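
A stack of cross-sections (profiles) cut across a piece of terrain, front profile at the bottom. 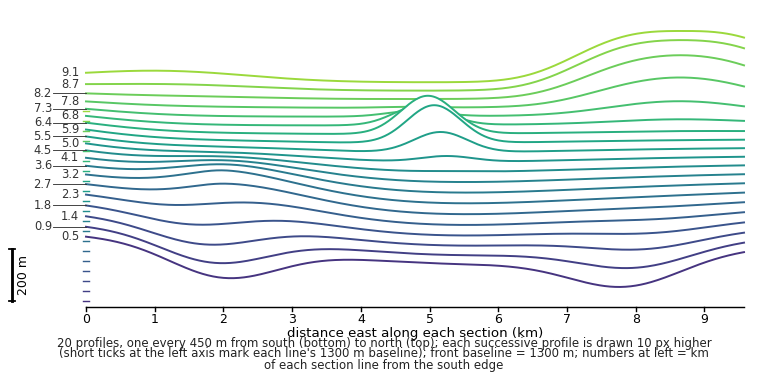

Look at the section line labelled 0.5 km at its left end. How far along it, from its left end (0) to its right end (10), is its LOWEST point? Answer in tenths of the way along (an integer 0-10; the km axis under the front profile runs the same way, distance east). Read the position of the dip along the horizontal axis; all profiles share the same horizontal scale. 8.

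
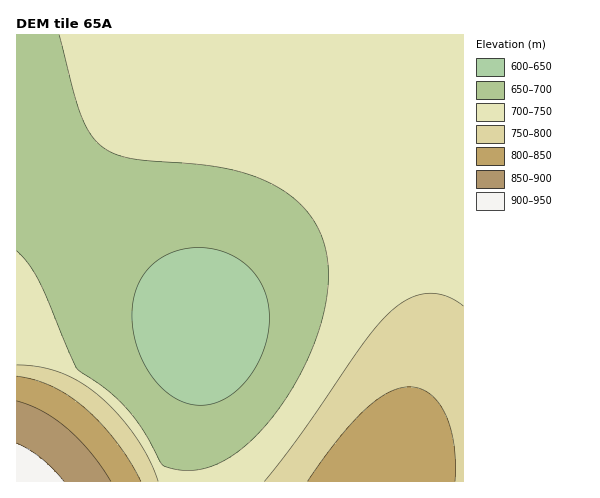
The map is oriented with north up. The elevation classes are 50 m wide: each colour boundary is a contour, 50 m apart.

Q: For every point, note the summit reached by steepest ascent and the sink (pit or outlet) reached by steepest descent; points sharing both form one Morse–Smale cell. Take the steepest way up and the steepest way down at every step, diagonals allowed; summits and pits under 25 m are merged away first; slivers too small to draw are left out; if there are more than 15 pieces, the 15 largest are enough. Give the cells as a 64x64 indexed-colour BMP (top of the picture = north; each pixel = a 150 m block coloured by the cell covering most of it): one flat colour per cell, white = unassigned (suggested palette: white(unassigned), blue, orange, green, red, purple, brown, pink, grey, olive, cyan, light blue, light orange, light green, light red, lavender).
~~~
<image width="64" height="64" href="data:image/bmp;base64,Qk12CAAAAAAAAHYAAAAoAAAAQAAAAEAAAAABAAQAAAAAAAAIAAATCwAAEwsAABAAAAAAAAAA////ALR3HwAOf/8ALKAsACgn1gC9Z5QAS1aMAMJ34wB/f38AIr28AM++FwDox64AeLv/AIrfmACWmP8A1bDFACIiIiIiIiIiIiIiIhERERERERERERERERERERERERERIiIiIiIiIiIiIiIiEREREREREREREREREREREREREREiIiIiIiIiIiIiIiIRERERERERERERERERERERERERESIiIiIiIiIiIiIiIhERERERERERERERERERERERERERIiIiIiIiIiIiIiIiEREREREREREREREREREREREREREiIiIiIiIiIiIiIiIRERERERERERERERERERERERERESIiIiIiIiIiIiIiIiERERERERERERERERERERERERERIiIiIiIiIiIiIiIiIREREREREREREREREREREREREREiIiIiIiIiIiIiIiIhERERERERERERERERERERERERESIiIiIiIiIiIiIiIiERERERERERERERERERERERERERIiIiIiIiIiIiIiIiIREREREREREREREREREREREREREiIiIiIiIiIiIiIiIhERERERERERERERERERERERERESIiIiIiIiIiIiIiIiIRERERERERERERERERERERERERIiIiIiIiIiIiIiIiIhEREREREREREREREREREREREREiIiIiIiIiIiIiIiIiERERERERERERERERERERERERESIiIiIiIiIiIiIiIiIRERERERERERERERERERERERERIiIiIiIiIiIiIiIiIhEREREREREREREREREREREREREiIiIiIiIiIiIiIiIiERERERERERERERERERERERERESIiIiIiIiIiIiIiIiIRERERERERERERERERERERERERIiIiIiIiIiIiIiIiIiEREREREREREREREREREREREREiIiIiIiIiIiIiIiIiIRERERERERERERERERERERERESIiIiIiIiIiIiIiIiIhERERERERERERERERERERERERIiIiIiIiIiIiIiIiIiEREREREREREREREREREREREREiIiIiIiIiIiIiIiIiERERERERERERERERERERERERESIiIiIiIiIiIiIiIiERERERERERERERERERERERERERIiIiIiIiIiIiIiIiEREREREREREREREREREREREREREiIiIiIiIiIiIiIiERERERERERERERERERERERERERESIiIiIiIiIiIiIiERERERERERERERERERERERERERERIiIiIiIiIiIiIiEREREREREREREREREREREREREREREiIiIiIiIiIiIhERERERERERERERERERERERERERERESIiIiIiIiIiIhERERERERERERERERERERERERERERERIiIiIiIiIiIhEREREREREREREREREREREREREREREREiIiIiIiIiIhERERERERERERERERERERERERERERERESIiIiIiIiIRERERERERERERERERERERERERERERERERIiIiIiIiIREREREREREREREREREREREREREREREREREiIiIiIiIRERERERERERERERERERERERERERERERERESIiIiIiIRERERERERERERERERERERERERERERERERERIiIiIiEREREREREREREREREREREREREREREREREREREiIiIiERERERERERERERERERERERERERERERERERERESIiIiERERERERERERERERERERERERERERERERERERERIiIiEREREREREREREREREREREREREREREREREREREREiIhERERERERERERERERERERERERERERERERERERERESIhERERERERERERERERERERERERERERERERERERERERIhEREREREREREREREREREREREREREREREREREREREREhERERERERERERERERERERERERERERERERERERERERERERERERERERERERERERERERERERERERERERERERERERERERERERERERERERERERERERERERERERERERERERERERERERERERERERERERERERERERERERERERERERERERERERERERERERERERERERERERERERERERERERERERERERERERERERERERERERERERERERERERERERERERERERERERERERERERERERERERERERERERERERERERERERERERERERERERERERERERERERERERERERERERERERERERERERERERERERERERERERERERERERERERERERERERERERERERERERERERERERERERERERERERERERERERERERERERERERERERERERERERERERERERERERERERERERERERERERERERERERERERERERERERERERERERERERERERERERERERERERERERERERERERERERERERERERERERERERERERERERERERERERERERERERERERERERERERERERERERERERERERERERERERERERERERERERERERERERERERERERERERERERERERERERERERERERERERERERERERERERERERERERERERERERERERERERERERERERERERERERERERERERERERERERERERERERERERERERERERERERERERERERERERERERERERERERERERERERERERERERERERERERERERERERERERERERERERERERERERERERERERERERERERERER"/>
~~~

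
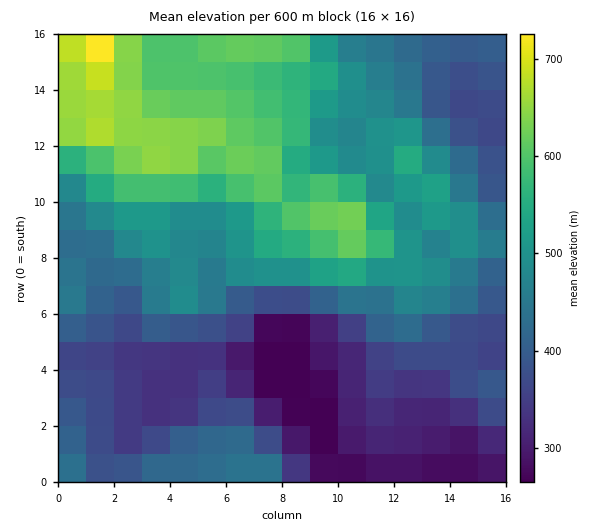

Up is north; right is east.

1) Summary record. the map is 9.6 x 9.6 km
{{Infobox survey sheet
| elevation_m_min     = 260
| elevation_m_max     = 750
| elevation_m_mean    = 450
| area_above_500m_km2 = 30.5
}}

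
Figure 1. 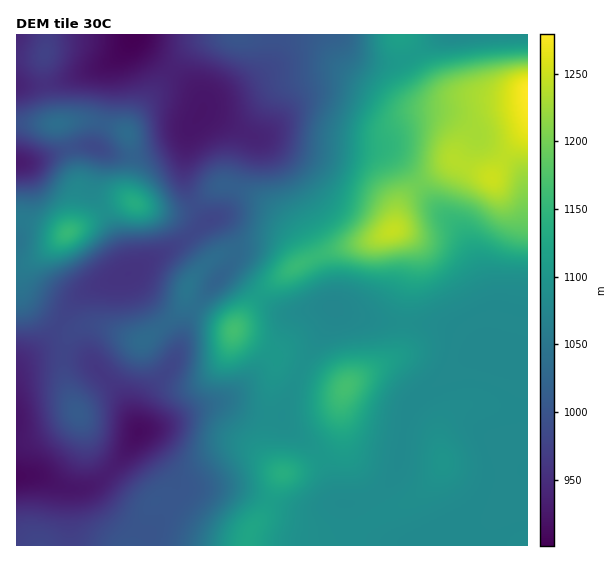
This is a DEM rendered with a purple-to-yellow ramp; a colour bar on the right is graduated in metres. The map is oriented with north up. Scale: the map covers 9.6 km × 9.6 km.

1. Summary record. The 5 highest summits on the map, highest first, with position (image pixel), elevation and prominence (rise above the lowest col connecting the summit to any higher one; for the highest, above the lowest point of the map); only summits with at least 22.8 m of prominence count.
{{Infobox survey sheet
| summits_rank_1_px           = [393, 231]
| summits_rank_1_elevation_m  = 1246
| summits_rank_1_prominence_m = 49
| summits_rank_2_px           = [346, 387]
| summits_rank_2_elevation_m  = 1166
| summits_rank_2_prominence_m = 75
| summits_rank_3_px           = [234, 331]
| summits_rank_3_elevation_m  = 1165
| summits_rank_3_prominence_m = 54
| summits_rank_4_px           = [67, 232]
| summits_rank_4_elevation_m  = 1154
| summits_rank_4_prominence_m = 162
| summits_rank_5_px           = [283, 473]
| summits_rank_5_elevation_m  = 1137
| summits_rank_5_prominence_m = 36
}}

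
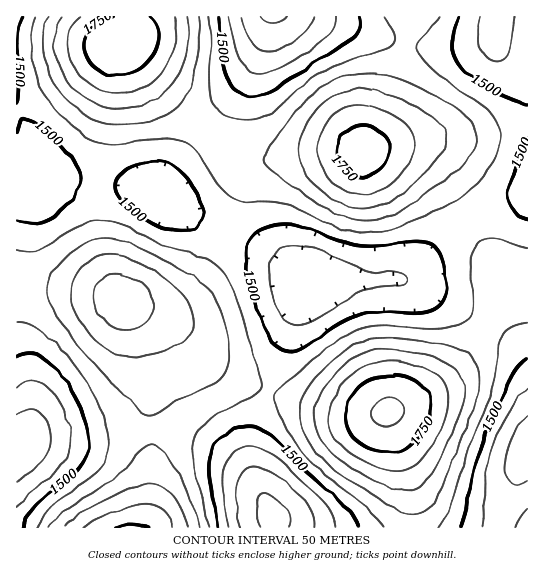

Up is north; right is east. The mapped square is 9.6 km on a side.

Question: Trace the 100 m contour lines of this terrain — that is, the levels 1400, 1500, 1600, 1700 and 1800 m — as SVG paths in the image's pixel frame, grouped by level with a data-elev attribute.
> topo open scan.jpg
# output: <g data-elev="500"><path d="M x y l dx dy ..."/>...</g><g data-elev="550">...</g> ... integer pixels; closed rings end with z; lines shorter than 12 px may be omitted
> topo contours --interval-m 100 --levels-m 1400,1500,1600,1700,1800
<g data-elev="1400"><path d="M241 527l-4-25 0-19 7-12 5-3 6-1 8 1 10 5 22 18 16 20 3 8 1 8"/><path d="M527 481l-9 3-7-2-4-7-2-10 1-12 5-14 8-14 8-9"/><path d="M17 414l12-5 5 0 5 3 9 11 3 15-2 12-7 11-11 10-14 9"/><path d="M315 17l-5 10-11 11-16 9-14 4-10-2-7-6-6-10-5-16"/></g><g data-elev="1500"><path d="M218 527l-9-49 0-13 2-11 5-11 9-9 12-6 12-2 13 3 12 9 33 33 39 36 8 11 5 9"/><path d="M460 527l7-21 8-43 7-21 31-66 7-11 7-8"/><path d="M17 357l9-3 11 1 10 6 12 11 11 15 10 19 6 17 3 16-3 15-6 12-10 11-33 28-8 10-6 12"/><path d="M287 351l-10-5-10-12-8-21-9-32-4-20 0-12 4-10 8-7 15-7 16-1 14 3 36 14 18 5 20 1 44-6 10 2 7 7 7 16 2 20-3 13-7 8-8 4-10 2-40-1-18 2-19 8-37 25-10 4z"/><path d="M173 230l-12-3-14-6-13-10-10-9-6-8-3-8 2-7 5-6 17-10 18-2 14 3 14 11 8 11 6 12 3 11 1 9-4 7-5 4-9 2z"/><path d="M527 220l-8-5-7-6-4-7-1-8 3-13 17-44"/><path d="M17 133l4-12 2-3 7 2 11 7 14 13 14 15 9 15 3 11-2 8-6 9-10 11-12 8-9 5-8 2-8-1-9-2"/><path d="M527 105l-10-3-32-17-15-10-11-10-5-10-2-10 2-11 6-17"/><path d="M22 17l-4 21 1 51-2 15"/><path d="M359 17l1 6-2 7-4 7-6 5-37 22-37 26-11 5-10 1-8-1-7-3-5-5-5-8-4-16-5-46"/></g><g data-elev="1600"><path d="M199 527l-7-25-13-26-17-25-5-5-6-2-8 4-19 21-13 12-47 30-14 16"/><path d="M410 514l9-1 8-5 7-7 7-12 34-84 3-19 0-16-3-8-5-7-7-4-9-4-59-9-14 0-14 2-13 5-13 8-13 12-15 16-8 10-4 11-2 11 1 10 4 11 7 12 19 20 61 41 11 5z"/><path d="M146 414l5 1 6-2 20-12 33-15 12-9 5-10 2-13-1-17-5-19-6-15-7-12-9-9-12-9-42-21-22-10-18-4-14 2-19 10-20 20-7 15 1 13 11 21 24 32 38 41 17 16z"/><path d="M352 219l21 1 22-7 21-12 43-32 11-12 6-14 0-12-7-12-14-12-29-16-24-11-19-5-18-1-19 2-17 7-15 10-15 16-31 40-4 8 0 5 8 9 44 32 19 11z"/><path d="M49 17l-5 14-1 18 4 18 8 18 14 16 17 14 16 8 16 2 20-2 22-6 14-7 9-8 8-16 6-25 3-23-1-21"/></g><g data-elev="1700"><path d="M174 527l-5-10-7-7-8-4-9-2-14 2-18 6-18 7-13 8"/><path d="M390 470l9 1 10-2 8-5 8-8 9-14 9-17 5-15 1-12-1-8-3-7-12-10-23-9-24-3-11 2-10 3-18 13-8 10-6 10-4 11 0 9 4 16 13 15 20 12z"/><path d="M122 329l12-1 12-6 7-9 1-11-6-12-11-10-14-6-13 0-8 4-6 7-3 8 0 9 4 9 6 8 10 7z"/><path d="M354 194l8 1 9-1 18-8 17-17 6-11 3-9 0-7-2-7-9-12-17-11-18-6-18 0-15 7-11 12-7 17 0 16 7 16 13 13z"/><path d="M81 17l-9 9-4 12-1 12 5 13 8 12 11 10 14 6 13 2 13-1 12-5 11-7 10-10 7-13 4-14 1-13-2-13"/></g><g data-elev="1800"><path d="M382 426l11-1 8-7 2-9-1-4-4-5-7-2-6 0-7 3-5 5-2 7 1 5 4 5z"/></g>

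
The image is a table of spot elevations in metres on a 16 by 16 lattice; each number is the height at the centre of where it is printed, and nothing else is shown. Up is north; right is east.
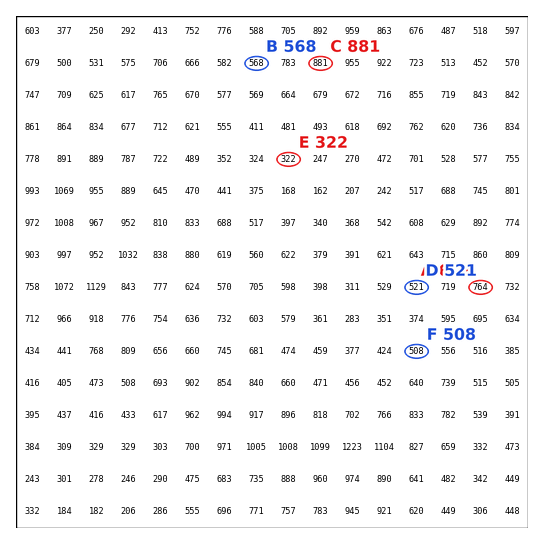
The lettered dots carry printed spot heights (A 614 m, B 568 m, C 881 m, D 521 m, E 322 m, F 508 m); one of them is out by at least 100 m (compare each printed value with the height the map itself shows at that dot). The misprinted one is A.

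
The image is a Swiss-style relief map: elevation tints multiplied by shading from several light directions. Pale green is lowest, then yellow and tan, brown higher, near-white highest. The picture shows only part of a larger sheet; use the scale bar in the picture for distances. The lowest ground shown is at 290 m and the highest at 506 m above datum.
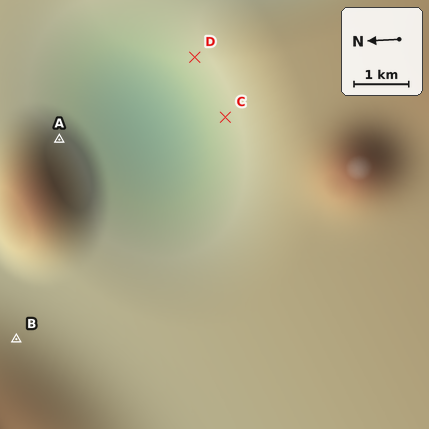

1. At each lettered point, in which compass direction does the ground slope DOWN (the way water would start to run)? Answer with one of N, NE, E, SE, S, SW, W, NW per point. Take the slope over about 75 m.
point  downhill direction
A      SE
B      SE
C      N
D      NW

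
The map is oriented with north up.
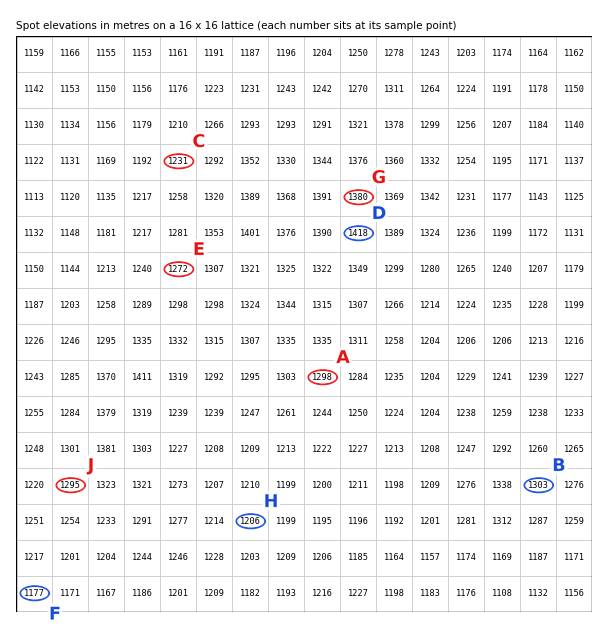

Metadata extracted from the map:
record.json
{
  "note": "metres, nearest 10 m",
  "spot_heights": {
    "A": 1300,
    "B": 1300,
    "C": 1230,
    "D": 1420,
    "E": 1270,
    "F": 1180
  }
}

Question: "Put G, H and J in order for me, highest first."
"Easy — G J H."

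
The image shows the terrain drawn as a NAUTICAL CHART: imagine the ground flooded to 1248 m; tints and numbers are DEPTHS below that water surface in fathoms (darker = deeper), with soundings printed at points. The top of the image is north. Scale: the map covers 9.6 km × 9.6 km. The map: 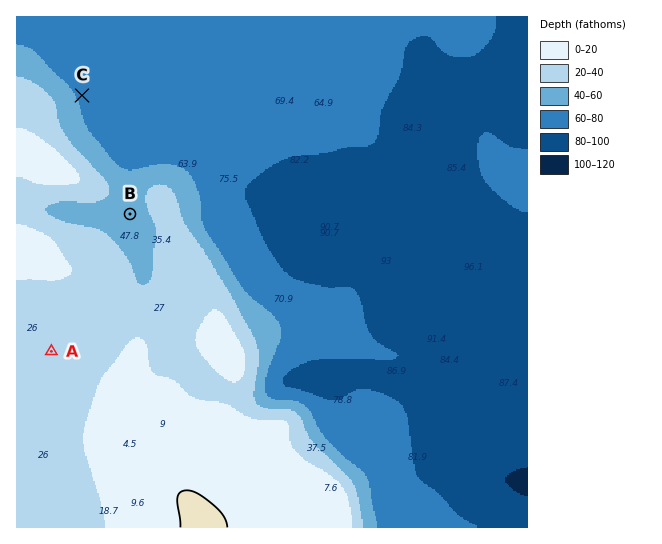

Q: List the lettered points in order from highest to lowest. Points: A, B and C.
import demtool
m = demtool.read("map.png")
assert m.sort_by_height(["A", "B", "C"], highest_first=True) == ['A', 'B', 'C']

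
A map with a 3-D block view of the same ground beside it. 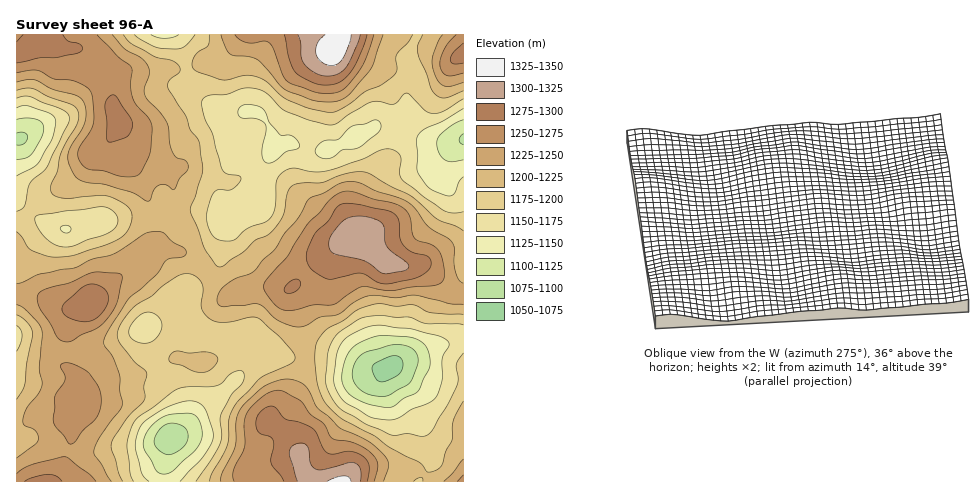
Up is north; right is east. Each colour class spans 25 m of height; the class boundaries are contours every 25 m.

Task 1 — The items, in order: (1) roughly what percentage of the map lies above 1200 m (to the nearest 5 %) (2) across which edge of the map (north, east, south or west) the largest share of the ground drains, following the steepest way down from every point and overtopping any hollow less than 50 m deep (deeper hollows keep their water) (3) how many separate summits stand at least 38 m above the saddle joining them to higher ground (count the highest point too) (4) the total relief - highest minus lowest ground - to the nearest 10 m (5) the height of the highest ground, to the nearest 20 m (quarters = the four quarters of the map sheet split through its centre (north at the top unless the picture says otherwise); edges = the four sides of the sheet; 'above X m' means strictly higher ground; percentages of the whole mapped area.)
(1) Roughly 55 % of the ground is higher than 1200 m.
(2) The largest share of the runoff leaves by the eastern edge.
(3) There are 8 summits with 38 m or more of prominence.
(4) The total relief is about 280 m.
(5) The highest ground is at about 1340 m.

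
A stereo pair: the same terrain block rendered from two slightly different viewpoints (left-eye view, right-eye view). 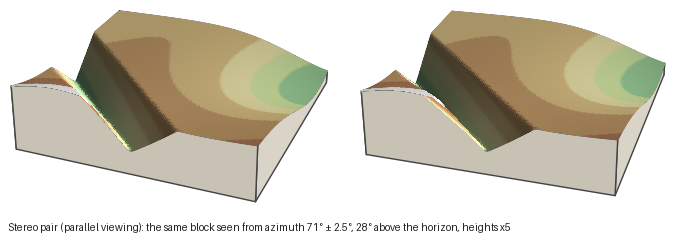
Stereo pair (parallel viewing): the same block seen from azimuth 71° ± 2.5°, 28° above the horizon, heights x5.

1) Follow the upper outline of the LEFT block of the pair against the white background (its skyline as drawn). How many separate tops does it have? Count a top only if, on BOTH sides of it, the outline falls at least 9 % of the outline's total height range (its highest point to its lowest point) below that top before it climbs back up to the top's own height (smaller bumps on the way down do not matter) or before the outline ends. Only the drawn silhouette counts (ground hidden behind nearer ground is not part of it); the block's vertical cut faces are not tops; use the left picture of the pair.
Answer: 2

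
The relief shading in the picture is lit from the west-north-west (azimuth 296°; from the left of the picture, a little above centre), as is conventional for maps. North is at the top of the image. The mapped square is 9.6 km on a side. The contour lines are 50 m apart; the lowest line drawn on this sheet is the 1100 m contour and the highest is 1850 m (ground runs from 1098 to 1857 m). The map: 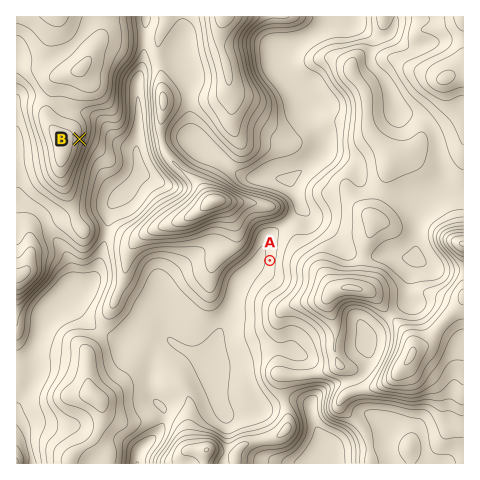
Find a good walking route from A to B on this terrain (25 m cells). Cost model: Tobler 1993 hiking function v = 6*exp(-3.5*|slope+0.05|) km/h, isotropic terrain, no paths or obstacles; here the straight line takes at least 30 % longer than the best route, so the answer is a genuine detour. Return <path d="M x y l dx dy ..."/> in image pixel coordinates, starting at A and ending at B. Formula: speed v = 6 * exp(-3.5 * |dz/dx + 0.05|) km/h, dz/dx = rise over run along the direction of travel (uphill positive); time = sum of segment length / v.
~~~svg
<path d="M270 260l-4-7-1-1-1-1-7-3-1 0-17 8-9 0-14-7-2 0-3-1-65 0-19 9-3-1-5-5-8-16-6-5-2-2-1-3-14-14-8-16 0-56"/>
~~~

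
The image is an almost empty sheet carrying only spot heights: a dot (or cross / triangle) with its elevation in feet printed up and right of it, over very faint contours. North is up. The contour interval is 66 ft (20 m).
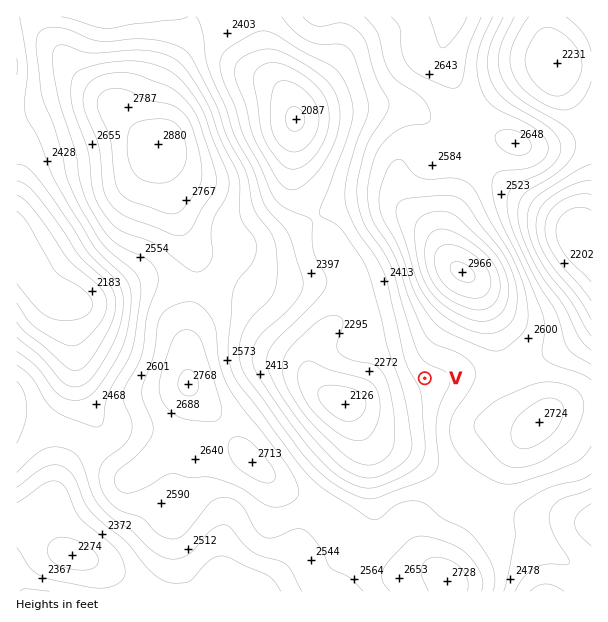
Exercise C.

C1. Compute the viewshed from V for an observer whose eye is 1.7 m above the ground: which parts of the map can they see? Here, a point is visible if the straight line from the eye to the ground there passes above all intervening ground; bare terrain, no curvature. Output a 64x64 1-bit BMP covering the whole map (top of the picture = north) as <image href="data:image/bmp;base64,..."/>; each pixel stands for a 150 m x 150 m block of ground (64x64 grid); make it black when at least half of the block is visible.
<image width="64" height="64" href="data:image/bmp;base64,Qk0+AgAAAAAAAD4AAAAoAAAAQAAAAEAAAAABAAEAAAAAAAACAAATCwAAEwsAAAIAAAAAAAAA////AAAAAAAAAAAAAAAAAAAAAAAAAAAAAAAAAAAB4AAAAAAAAP/gAAAAAAAAP8AAAAAAAAAfwAAAAAAAAB+AAAAAAAADH4AAAAAAAB//gAAAAAAAP/8AAAAAAAD//wAAAAAAA///AAAAAAAH//8AAAAAAA///gAAAAAAH//+AAAAAAA///4AAAAAAH//9gAAAAAAf//3AAAAAAD///eAAAAAAf/4D8AAAAAH//AP4AAAAA//8A/wAAAAD//wD/AAAAAP//AP8AAAAA///A7wAAAAH//8B/AAAAAf//wH+AAAAB///Af4AAAAD//4B/AAAAAP//AH8AAAAA//4AfwAAAAD//gD/AAAAAH/+AP4AAAAAf/4A/AAAAAD//gDwAAAAAP/8AEAAAAAA//gAAAAAAAH/+AAAAAAAA//wAAAAAAAD4/AAAAAAAAfn4AAAAAAAB/+AAAAAAAAH/wAAAAAAAAf/AAAAAAAAB/8AAAAAAAAP/wAAAAAAAB/+AAAAAAAAH/4AAAAAAAAP/AAAAAAAAAf4AAAAAAAAB/gAAAAAAAAD8AAAAAAAAAHwAAAAAAAAAfAAAAAAAAAB4AAAAAAAAAHgAAAAAAAAAcAAAAAAAAABwAAAAAAAAAGAAAAAAAAAAYAAAAAAAAAAAAAAAAAAAAAAAAAAAAAAAAAAAAAAAAAAAAAAAAAA=="/>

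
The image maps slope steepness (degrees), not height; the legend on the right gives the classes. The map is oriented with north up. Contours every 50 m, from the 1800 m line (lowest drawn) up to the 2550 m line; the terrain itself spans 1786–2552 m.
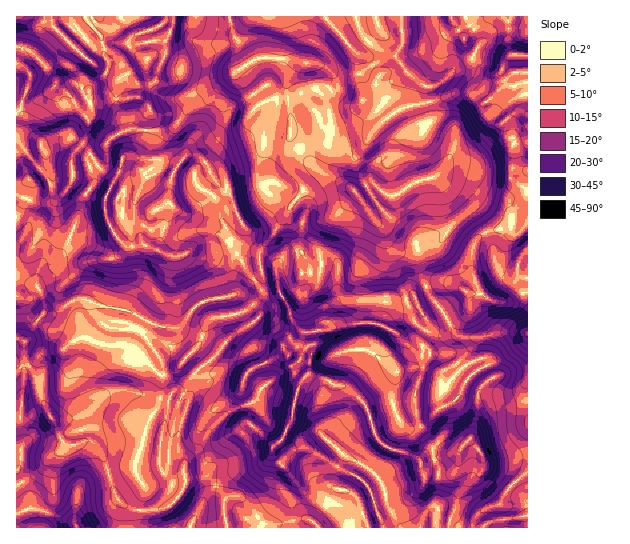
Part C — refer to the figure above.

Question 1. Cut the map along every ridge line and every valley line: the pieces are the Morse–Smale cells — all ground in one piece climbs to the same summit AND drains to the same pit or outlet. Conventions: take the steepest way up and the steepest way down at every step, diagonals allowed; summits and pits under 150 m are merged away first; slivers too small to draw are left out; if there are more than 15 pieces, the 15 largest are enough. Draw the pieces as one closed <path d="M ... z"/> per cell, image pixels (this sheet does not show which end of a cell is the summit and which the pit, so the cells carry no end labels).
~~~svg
<path d="M401 16l-227 0-3 15-6 10 0 13-6 13-3 14-13 7-4 7 10 12 2 6-3 4-1 17-8 15-8 8 15 3 11-1 21 6 8-9 11 0 8 6 15 27-6 7-23 16-10 0-10-7-14 45 13 6 11 0 8-4 8 3 10 0 23-7 11 11 6 12 7 9 7-6-2-15 1-8 27-39 9 26 5 35 18-1 2-13-2-14 2-8 7-14 29-30 15 24 12 13 4 12 6 7 7 3 10 0 30-11 8-14 0-4-4-9-5-28-7-8 14-15 8-17 0-8-5-6-19-13-6-21 2-11-18-12-13-17 0-4 7-11z"/><path d="M73 181l-15 18-8 4-12 0-22-8 0 220 2 2 9 0 10-5 9-1 6 7 8 20 5 6 10 1 10-4 6 0 9 9 15 44 10 13 1 21 241 0-8-27-12-10-9-2-7 13-18 19-6-2-8 0-20 5-16 0-24-28-9 0-4 3-19-22-22 1-1-16-5-9-2-10 2-13 9-25 0-7-12-8 10-3 9-14 22-18 14-19 20-12 9-9-13-16-11-5 10-6 7-9-6-8-6-12-11-11-23 7-10 0-8-3-8 4-11 0-27-12-9 3-9-2-9-8-9-18-2-18-16-6z"/><path d="M173 16l-87 0 2 6 13 15 3 18 4 6 0 8-1 4-18 16-1 8-11 6-10-10-12-7 1-3-11-17-14-14-15-5 0 147 2 2 20 7 12 0 8-4 15-18 16 14 16 6 2 18 9 18 9 8 9 2 9-3 14 5 14-44 7 6 9 2 32-22 1-4-8-10-4-11-11-10-11 0-8 9-21-6-11 1-15-3 8-8 8-15 1-17 3-4-2-6-10-12 4-7 13-7 3-14 6-13 0-13 7-14z"/><path d="M426 287l-8 4-5 8-9 2 4 2 7 19 16 11-8 10 0 12-3 7-7 6-17 5-4 16 0 13 8 19-1 8-18 34-8 9-30-17-6 12 20 9 10 9 5 9 11 34 88 0 5-11 5-6 18-7 10-17 19-16 0-133-25 19-30 16-10 13-4 11-9 7-5 1-5-7 3-27 14-7 22-26-16-1-6-2-17-28-11-12z"/><path d="M509 16l-19 0-25 21-4-2-11-19-49 1 2 26-7 11 0 4 13 17 18 12-2 11 6 21 19 13 5 6 0 8-8 17-14 15 8 12 8 37-8 14-30 11-10 1 9 2 6 4 10 28 8-3 16 0 16 8 7 0 3-9-5-16 0-10 5-16 13-10 17-4 15 4 7-9 0-33-9-4-8-7 2-15-1-17 14-7 2-4 0-22-8-24-3-4-8 0-8-11 4-13 6-6-3-10z"/><path d="M406 301l-20 0-7 24-6-2-15 0-20 2-15 6-18 1-5 11-13 13-2-1-10 2-22 11-8 7-2 8 0 10 6 14-1 15 25 25 8-7 14 9 12-1 30 19 6-12 30 17 8-9 19-38-8-23 0-13 4-16 17-5 7-6 3-7 0-12 8-10-16-11z"/><path d="M282 296l-15 9-16 19-20 12-14 19-22 18-9 14-10 3 12 8 0 7-9 25-2 13 2 10 5 9 1 16 22-1 19 22 4-3 9 0 24 28 16 0 20-5 8 0 6 2 18-19 6-12-5-4 1-11 4-8-2-2-28-17-12 1-14-9-8 7-25-25 1-15-6-14 2-18 8-7 22-11 10-2 2 1 13-13 4-9-9-9-6-16z"/><path d="M46 411l-9 1-10 5-11 0 0 110 109 1 0-21-10-13-15-44-9-9-6 0-10 4-10-1-5-6-8-20z"/><path d="M357 193l-29 30-7 14-2 8 2 14-1 12-18 2-3 13-18 9 8 14 6 16 8 7 20-1 15-6 20-2 22 2 5-23-14-4-3-5 0-15 13-21 3-8 0-14-3-8z"/><path d="M527 223l-6 8-15-4-17 4-13 10-5 16 0 10 5 16-3 9-7 0-16-8-16 0-7 3 2 8 11 12 17 28 6 2 19 0 20-5 26 1 0-28-11-26 2-17 6-7 3-1z"/><path d="M85 16l-69 1 0 29 15 6 14 14 11 17-1 3 12 7 8 10 13-6 1-8 18-16 1-4 0-8-4-6-3-18z"/><path d="M287 212l-28 43 2 19-6 7 8 11 4 1 12-1 4 3 12-6 6-10-5-41z"/><path d="M383 229l1 20-4 10-11 15-1 19 3 6 8 2 6 0 1-4 8 4 19-2 5-8 7-4-6-22-6-9-18-5-6-6z"/><path d="M523 332l-21 0-23 5-22 27-14 7-3 16 1 15 6 3 7-4 19-28 42-24 13-12 0-3z"/><path d="M527 472l-18 15-10 17-17 7-6 6-3 11 55-1z"/>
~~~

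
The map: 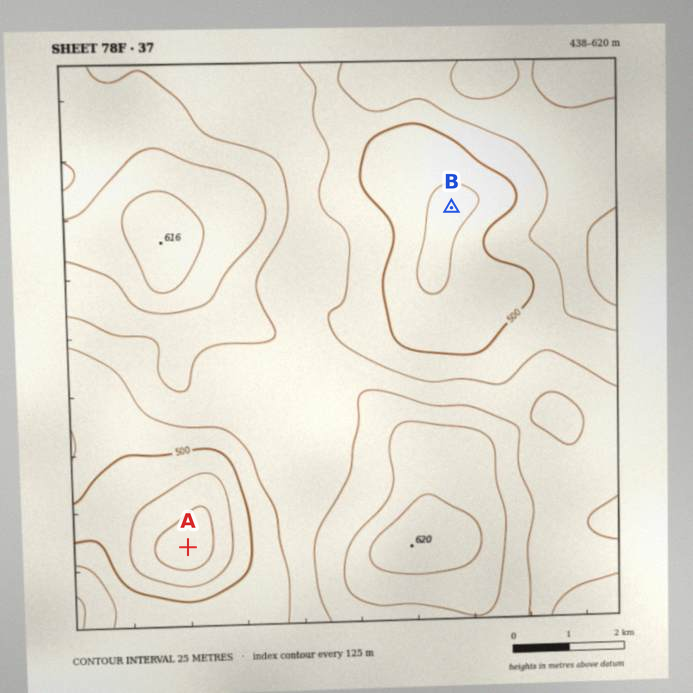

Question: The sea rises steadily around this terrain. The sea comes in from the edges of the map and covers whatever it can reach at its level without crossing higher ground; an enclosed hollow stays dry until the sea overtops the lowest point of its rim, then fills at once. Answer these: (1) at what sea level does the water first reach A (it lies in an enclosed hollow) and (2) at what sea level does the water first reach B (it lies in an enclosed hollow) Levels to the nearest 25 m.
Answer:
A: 500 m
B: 525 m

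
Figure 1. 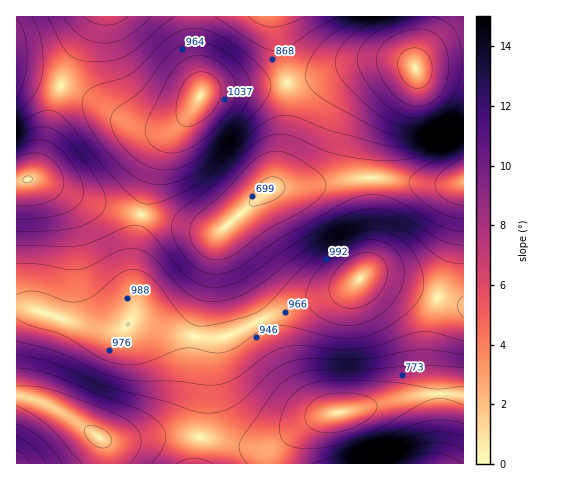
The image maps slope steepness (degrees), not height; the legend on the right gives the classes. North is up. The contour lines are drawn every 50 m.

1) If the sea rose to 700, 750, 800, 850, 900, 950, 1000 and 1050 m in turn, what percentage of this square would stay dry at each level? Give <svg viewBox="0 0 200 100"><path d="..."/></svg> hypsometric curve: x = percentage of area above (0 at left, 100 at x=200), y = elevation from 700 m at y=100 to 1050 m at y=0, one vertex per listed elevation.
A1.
<svg viewBox="0 0 200 100"><path d="M194 100l-22-14-27-15-31-14-32-14-34-14-28-15-11-14"/></svg>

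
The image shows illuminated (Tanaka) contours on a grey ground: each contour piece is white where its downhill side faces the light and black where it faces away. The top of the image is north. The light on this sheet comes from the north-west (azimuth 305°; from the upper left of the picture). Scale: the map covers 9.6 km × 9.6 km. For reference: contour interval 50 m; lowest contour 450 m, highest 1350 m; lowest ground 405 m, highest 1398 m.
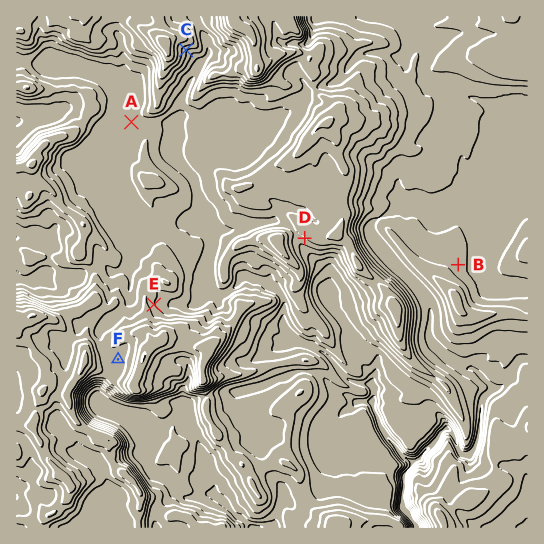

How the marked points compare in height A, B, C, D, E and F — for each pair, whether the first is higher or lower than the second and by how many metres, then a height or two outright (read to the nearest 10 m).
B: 330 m lower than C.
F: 300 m higher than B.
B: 230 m lower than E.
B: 220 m lower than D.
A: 190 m lower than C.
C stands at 1110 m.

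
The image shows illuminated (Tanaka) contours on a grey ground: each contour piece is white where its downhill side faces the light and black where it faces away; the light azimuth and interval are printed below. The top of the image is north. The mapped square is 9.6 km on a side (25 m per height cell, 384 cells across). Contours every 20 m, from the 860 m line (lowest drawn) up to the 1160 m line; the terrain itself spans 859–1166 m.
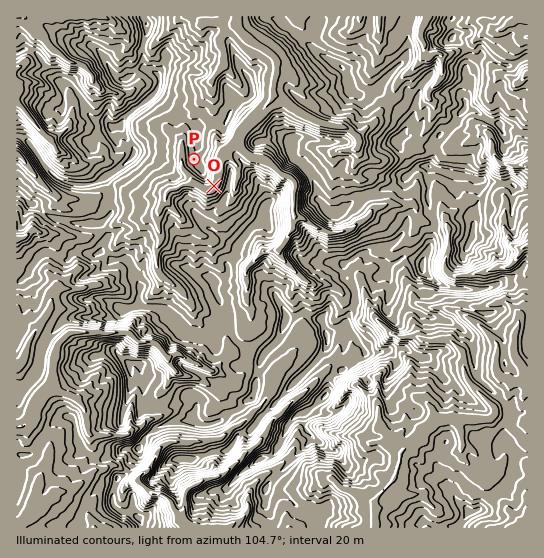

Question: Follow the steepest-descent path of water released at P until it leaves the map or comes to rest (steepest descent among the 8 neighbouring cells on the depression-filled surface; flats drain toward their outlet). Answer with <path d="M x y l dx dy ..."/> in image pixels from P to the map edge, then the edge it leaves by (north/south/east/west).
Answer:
<path d="M194 159l-9 10 0 2 6 7 3 5 13 7 4-1 4-4 3-7 0-5 1-2 0-9 3-4 0-3 16-14 1-7 3-4 29-29 2-3 1-17 3-7 0-13-6-7-21-13-12-12-1-3 0-9"/>
exit: north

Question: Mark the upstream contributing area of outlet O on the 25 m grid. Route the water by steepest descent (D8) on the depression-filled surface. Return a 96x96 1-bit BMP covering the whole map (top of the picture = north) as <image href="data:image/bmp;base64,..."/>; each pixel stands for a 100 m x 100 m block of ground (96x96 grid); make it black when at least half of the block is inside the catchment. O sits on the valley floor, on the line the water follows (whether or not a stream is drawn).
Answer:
<image width="96" height="96" href="data:image/bmp;base64,Qk2+BAAAAAAAAD4AAAAoAAAAYAAAAGAAAAABAAEAAAAAAIAEAAATCwAAEwsAAAIAAAAAAAAA////AAAAAAAAAAAAAAAAAAAAAAAAAAAAAAAAAAAAAAAAAAAAAAAAAAAAAAAAAAAAAAAAAAAAAAAAAAAAAAAAAAAAAAAAAAAAAAAAAAAAAAAAAAAAAAAAAAAAAAAAAAAAAAAAAAAAAAAAAAAAAAAAAAAAAAAAAAAAAAAAAAAAAAAAAAAAAAAAAAAAAAAAAAAAAAAAAAAAAAAAAAAAAAAAAAAAAAAAAAAAAAAAAAAAAAAAAAAAAAAAAAAAAAAAAAAAAAAAAAAAAAAAAAAAAAAAAAAAAAAAAAAAAAAAAAAAAAAAAAAAAAAAAAAAAAAAAAAAAAAAAAAAAAAAAAAAAAAAAAAAAAAAAAAAAAAAAAAAAAAAAAAAAAAAAAAAAAAAAAAAAAAAAAAAAAAAAAAAAAAAAAAAAAAAAAAAAAAAAAAAAAAAAAAAAAAAAAAAAAAAAAAAAAAAAAAAAAAAAAAAAAAAAAAAAAAAAAAAAAAAAAAAAAAAAAAAAAAAAAAAAAAAAAAAAAAAAAAAAAAAAAAAAAAAAAAAAAAAAAAAAAAAAAAAAAAAAAAAAAAAAAAAAAAAAAAAAAAAAAAAAAAAAAAA8AAAAAAAAAAAAAAB+AAAAAAAAAAAAAAD+AAAAAAAAAAAAAAH+AAAAAAAAAAAAAAP/AAAAAAAAAAAAAD//gAAAAAAAAAAAAH//AAAAAAAAAAAAAH//AAAAAAAAAAAAAH/+AAAAAAAAAAAAAH/+AAAAAAAAAAAAAH//gAAAAAAAAAAAAP//wAAAAAAAAAAAAP//wAAAAAAAAAAAAf//wAAAAAAAAAAAD///4AAAAAAAAAAAP///4AAAAAAAAAAAP///4AAAAAAAAAAAH///wAAAAAAAAAAAH///gAAAAAAAAAAAH//+AAAAAAAAAAAAP//8AAAAAAAAAAAAP//4AAAAAAAAAAAAH//8AAAAAAAAAAAAD//+AAAAAAAAAAAAD///AAAAAAAAAAAAD///gAAAAAAAAAAAD///gAAAAAAAAAAAD///AAAAAAAAAAAAH//+AAAAAAAAAAAAH//8AAAAAAAAAAAAD//4AAAAAAAAAAAAB//4AAAAAAAAAAAAAf/wAAAAAAAAAAAAAP/wAAAAAAAAAAAAAP/wAAAAAAAAAAAAAP/wAAAAAAAAAAAAAf/wAAAAAAAAAAAAA//wAAAAAAAAAAAAA//wAAAAAAAAAAAAA//gAAAAAAAAAAAAA//AAAAAAAAAAAAAAf+AAAAAAAAAAAAAAP4AAAAAAAAAAAAAADwAAAAAAAAAAAAAABgAAAAAAAAAAAAAAAAAAAAAAAAAAAAAAAAAAAAAAAAAAAAAAAAAAAAAAAAAAAAAAAAAAAAAAAAAAAAAAAAAAAAAAAAAAAAAAAAAAAAAAAAAAAAAAAAAAAAAAAAAAAAAAAAAAAAAAAAAAAAAAAAAAAAAAAAAAAAAAAAAAAAAAAAAAAAAAAAAAAAAAAAAAAAAAAAAAAAAAAAAAAAAAAAAAAAAAAAAAAAAAAAAAAAAAAAAAAAAAAAAAAAAAAAAAA="/>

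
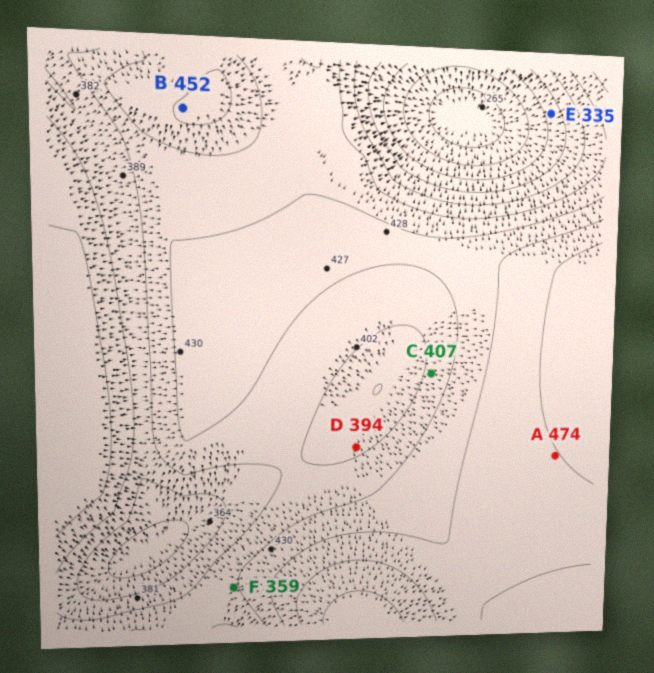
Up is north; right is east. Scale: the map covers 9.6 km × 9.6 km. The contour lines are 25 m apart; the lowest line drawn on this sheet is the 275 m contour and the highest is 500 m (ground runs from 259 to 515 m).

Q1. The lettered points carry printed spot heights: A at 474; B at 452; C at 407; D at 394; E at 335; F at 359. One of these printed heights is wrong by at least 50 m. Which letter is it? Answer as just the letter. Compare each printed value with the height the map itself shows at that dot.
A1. F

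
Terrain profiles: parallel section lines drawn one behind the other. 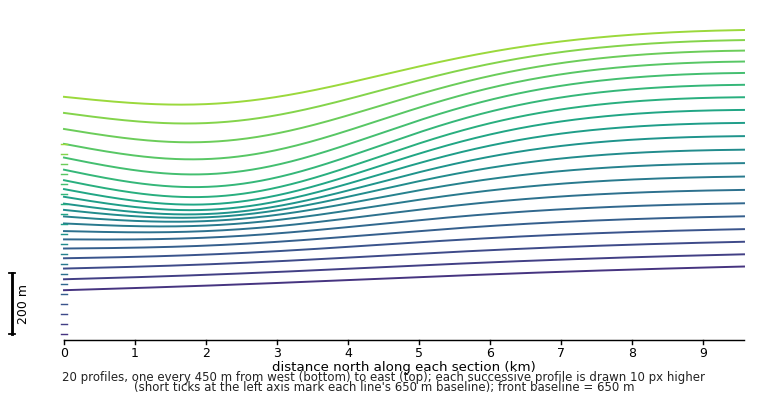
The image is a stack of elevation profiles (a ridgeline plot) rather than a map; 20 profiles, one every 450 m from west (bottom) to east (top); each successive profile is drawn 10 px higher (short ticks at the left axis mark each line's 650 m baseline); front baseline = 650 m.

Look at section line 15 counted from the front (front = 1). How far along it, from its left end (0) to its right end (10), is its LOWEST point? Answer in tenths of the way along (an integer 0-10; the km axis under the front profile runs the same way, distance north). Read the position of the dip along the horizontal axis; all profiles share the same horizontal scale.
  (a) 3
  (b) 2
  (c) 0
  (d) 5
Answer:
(b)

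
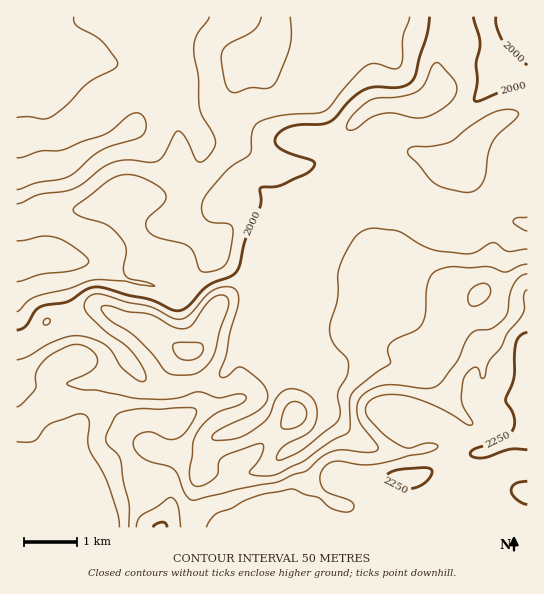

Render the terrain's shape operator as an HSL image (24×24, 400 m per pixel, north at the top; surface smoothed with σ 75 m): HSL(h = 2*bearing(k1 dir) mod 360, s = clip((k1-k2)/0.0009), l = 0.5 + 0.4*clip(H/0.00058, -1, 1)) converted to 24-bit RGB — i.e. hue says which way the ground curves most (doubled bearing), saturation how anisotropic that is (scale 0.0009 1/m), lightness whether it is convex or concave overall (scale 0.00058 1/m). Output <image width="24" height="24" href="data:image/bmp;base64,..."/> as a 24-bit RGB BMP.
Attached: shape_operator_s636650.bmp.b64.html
<image width="24" height="24" href="data:image/bmp;base64,Qk32BgAAAAAAADYAAAAoAAAAGAAAABgAAAABABgAAAAAAMAGAAATCwAAEwsAAAAAAAAAAAAAf3+Ad36De4aGjnx5Mx9wQ/J43qC561WAIjWxoJCzhWCneXqaiKiHgIWgZmaXhGaNiXh0hYBwfoluiHh/iHB+bIpyj4dqknJVgH9/gHV8e4lzg2GFaDOQcNhBX48syPxdClGqiVm5am/Yj47kyIXcsVewqitGi4xKiXZVm049mrYyL5ZBZJeOam+Yml6skIq4gXFxioByd4+Dfj6CTrprdrmOftHO5pxfEyI5rJYreZ4BEmAAsh+e6iH/3Kroo7XsYXD+naH81cX5wnL2TjyXfII6MpMwcqlOdY1bZJ93dGKGjzqqe8J0XcdFdFAp46wKE5mrN6/ayI/u+2iqADUHBmAXxs50v2RPZykUXEEAc4gAkH4UuC7htZnrsGbirzU5uH+1YoBdTnxpPoGhvo+MzUpyXy7A6eClQZMsGVEPJmYO6Q47/1itALYoAHoxsQAstxAeidSWg7vCUqnDOM+gXHIzpmgzzluKpGSztnnIame6MavAb861gqvqbYr21JLw/Zv/hUX7S6DeAoxwZ8Ty9dP4CgRqJxWg2+Xwpc3jmarZZ2TUqyyQpUu0V2a7irlfjm5XoaFFlpRMUKhISa07bXUvazUIXWEBptEALFGX3IWvdj3ZEMk/yEUXUSKVEN7HZttHvcthqkdXoyOCwE+cVLlzgU+UwIl2Xj/O64vhw2e3X8p7P66sciNXnT9OyIF1q99NCnlQf7k/g1RojIBmhVdbd2BsRoNDcaIyspIad3EnNGxCi1Cqzm1xSkiZzKZeNZdVEbkarpbv81nufgA6gi5TZtWhkdrv87ThI3rXRJCXgGOCg3J0gmyJjmGWdZt1WZ6BeZSrq3a7U2OUL39ks8p9Oyel3bqkrA7P7dGGVYMHZwAGUufujN7/zP/7AAzm/0Sj+6tnHWN2gG+CfXSBeG6AZYiZoImUdJSFYpJpf11/r2GJXpx5WbIvJG121eFOGKq90p17gBb/zNv/x/f/QaXn0VkUKwgcE3XO/8zWFwHZa2+EeGiLhH2PaIqAd4xtmpF7dYaCZlZ/jYl3nn+avHh3IW+M5dRFToI9ZpExIH4pj/AAkhoAZywAfUMJRakyAItB/f8C/xV/hmx7X4l9c4Oaj3OdiWpqk6VtamuGXWGKeqaie6C0k57JOkrjeNfveYNsgIVifIBOcnItgHE+sHPBoqrWiafJTpCaI0pB3FE5smp4b69/UIhsVId/r26nrK56XV2BY7OcWMi4ZLKblmBGoGw2N68YfY9Ye3VZgGFUeIRmZJd5R8BTTro8o0A/qTdiOFx1O7t8xah4om5gjWKbYICcO6eOx5ywZHC8abeNfGBIeGU/gHpUr2tThoROrHTYfGTAc3a/eYCrbpp5kKFZkItQTnxfsjarsX5gH5Nav6tfp2+GaY5jXZ5nW5l0cZdCm4VKj0pFg2tlgX1jTY1QaWGki4OyX0bDiofUfFrbynLctoLDlZC7gJDBW224JV652ZPPdmu7T6yFc32kq4O0omyaeoVpdIJtgn91hmh1lj85mYRFZcA+Mo9igJRRSX0VaXwYRWMtdZhat5i1lZi6tkerpFdjPG5/V5yHx5a4a2+ygWtFj4RQpml8pn2hcXqPhmVxgURtwHW9hcnRubqcPGeXe3+Ab6qHWZl8PJE7GYsea6o1n2NHmT1osZBuWG+DR4VIjX44vyMuq2BKkqdJWZo5c5Q9kYpgWUK7gaXdgcTizmDHwIxuS1uDaoKAnIe0cl62vHa7r3FSNZIlT3M+gV9Uubtzg06EgHFkW5N+X7TGlJzfoqnsoV/98HXFMpg3Q38tipYCPmQKMZ1S4Ie4xmOdRX1ykXpeYHKCh26Vvne0w3ybPWZ3UaVvf65pj0ybmIV6WLBdOZ4uNqEaeok1XTFn036u/pr3ZET/qo/+5mTWAJEuGplK3ILRnGfqjohsaot2WIZ1b5qbwIm/mWLRbLOzcFiPeGOHqHZ0p4pmn5ZcP6pDR3ZNM3VjR6RFis1bMYDPzB3J942mtpHaJH6YU4g1j4k/d5N9hHeDdoJ6VIVTiYlIlpJVk4l5gUqMgmyAiJl6sIadsIuTkadqR3KGXIOESY1QrsA+bl0/QjFf7e5wrndGe1CJaGWAi4NqiH96gX54gnpwfFxigJpqa598e2Z+aVeJeY2hgK+vi4airHyawoiDQGGUbXWDXIiLoqRyeVWIPHuS2aBluJJ0XXqbeEqMnX9fhXuHiHePjGehfXenfauOb3uFbGiCZH+KaZpeg5JWhXNWmnpeyLV3TUiQcHGDY4aIlJZsZ2OBV19+uKhcyMt6XVCMdUGmrZOn"/>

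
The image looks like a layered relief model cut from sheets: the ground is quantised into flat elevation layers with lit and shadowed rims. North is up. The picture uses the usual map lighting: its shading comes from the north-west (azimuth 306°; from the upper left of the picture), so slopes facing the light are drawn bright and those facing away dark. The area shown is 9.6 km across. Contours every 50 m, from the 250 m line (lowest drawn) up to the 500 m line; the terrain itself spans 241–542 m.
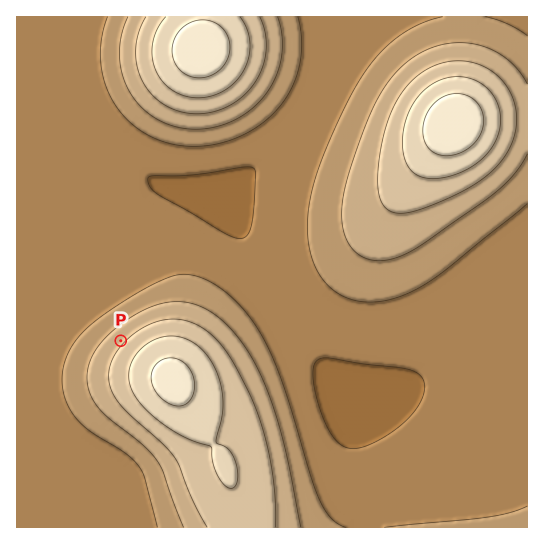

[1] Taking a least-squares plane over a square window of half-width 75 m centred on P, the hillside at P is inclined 9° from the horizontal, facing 314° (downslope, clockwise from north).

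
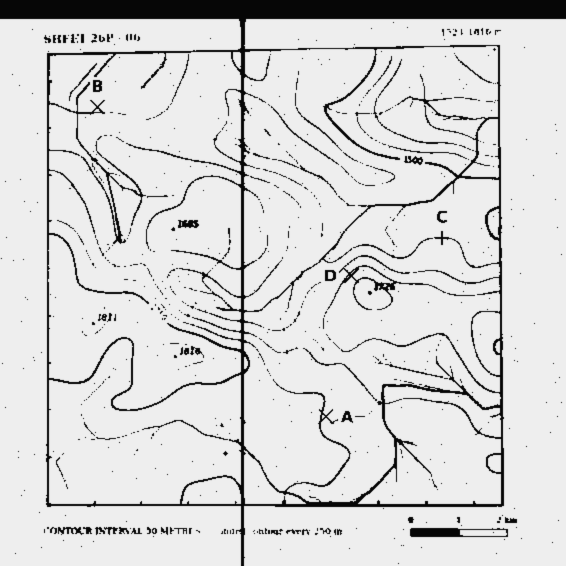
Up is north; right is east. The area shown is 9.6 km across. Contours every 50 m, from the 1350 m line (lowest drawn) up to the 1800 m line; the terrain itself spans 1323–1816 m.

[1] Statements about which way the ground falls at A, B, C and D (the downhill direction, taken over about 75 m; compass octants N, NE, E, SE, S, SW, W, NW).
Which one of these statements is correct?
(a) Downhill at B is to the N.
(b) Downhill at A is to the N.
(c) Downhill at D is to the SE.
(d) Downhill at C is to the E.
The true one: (a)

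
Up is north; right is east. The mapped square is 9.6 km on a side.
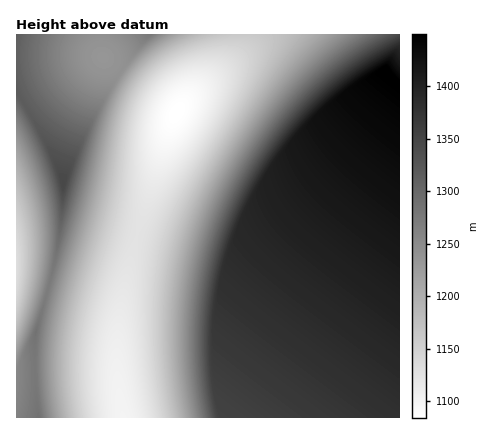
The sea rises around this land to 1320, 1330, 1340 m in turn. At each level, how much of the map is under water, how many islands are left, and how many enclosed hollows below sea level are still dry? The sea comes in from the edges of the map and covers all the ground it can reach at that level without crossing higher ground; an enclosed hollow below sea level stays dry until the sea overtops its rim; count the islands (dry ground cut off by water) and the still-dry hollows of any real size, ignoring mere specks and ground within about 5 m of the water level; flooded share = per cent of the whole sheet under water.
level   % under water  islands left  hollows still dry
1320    59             1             0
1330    60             1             0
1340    61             1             0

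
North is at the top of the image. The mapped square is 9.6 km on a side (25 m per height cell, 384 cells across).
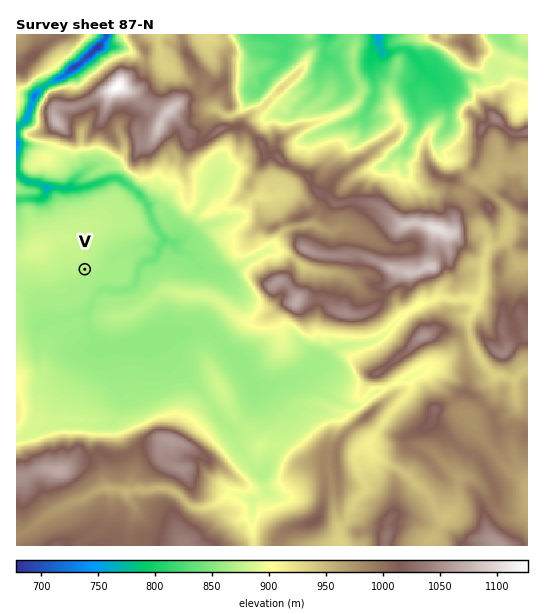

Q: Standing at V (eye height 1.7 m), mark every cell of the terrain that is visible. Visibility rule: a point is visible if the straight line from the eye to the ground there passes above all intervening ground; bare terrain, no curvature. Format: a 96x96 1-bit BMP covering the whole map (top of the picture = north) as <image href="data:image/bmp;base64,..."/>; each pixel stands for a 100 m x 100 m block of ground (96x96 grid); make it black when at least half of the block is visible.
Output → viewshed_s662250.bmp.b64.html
<image width="96" height="96" href="data:image/bmp;base64,Qk2+BAAAAAAAAD4AAAAoAAAAYAAAAGAAAAABAAEAAAAAAIAEAAATCwAAEwsAAAIAAAAAAAAA////AAAAAAAAAAAAAAAAAAgAAAAAAAAAAAAAAAgAAEAAAAAAAADAAAwAAAAAAAAAAADwAAwAAAAAAAAAAAD/AAwAAAAAAAAAAAD/gAYAAAAAAAAAAAD/gAAAAAAAAAAAAAD/wAAAAAAAAAAAAAD/wAAAAAAAAAAAAADBwAAAAAAAAAAAAAFBwAAAAAAAAAAAAAHAwAAAAAAAAAAAACHgwAAAAADAAAAAAEDwwAAAAAD7gAAAAAB5wAAAAAD/4AAAAAB/wAAAAAD/4AAAAwh/0AAAAAD//vgAHhg/0AAAAAD///wAPBwf8AAAAAB///+B+D4P+AAAAAAf////8BgP+AAAAAAH////4BAP/AAQAAAAYD//wAAP/wA4AAAeD7//8AAf/4A8AAD/////4AAP/8A8AAD/////wAAP/+A+AAD/////4gAP//AeAAD///4PxgAD/xwAAAD///wABgAAD4YAAAD///gADAAAA4AAAAD///AADAAAAMAAAAD//+AADAAAAOAAAAD//8AADAAAAfAAAAD//8AAGAAAAfwAAAD//4AAAAAAAP4AAAD//wAAAAGAAB8AAAD//wAAAAHAAAPAAAD//gAAAAHAAABAAAD//gAAAAAAAAAAAAD//AAAACAAAAAAAAD//AAAAHAAAAAAAAD3/gAAAPwAAAAAAADgf8AAAf4IAAAAAADgB/wAAd84AAAAAADgA/8AAw/wAAAAAAD/4/+AAAfwAAAAAAD/+f/CAA84AAAAAACD/H//8B8AAAAAAAAB/AH+4H8AAAAAAAAB/+D84f+AAAAAAAAB//B4P//AAAAAAAAD//g4H//AAAAAAAAH33gfH/9wABwAAAAP3DgOP89z5CAAAAAPnBwAf+A/AAAAAAAPDh8A//A8AAAAAAADB/4A//A8AAAAAAAAA/4A//A4AAAAAAAAAf8H//s4AAAAAAAAAH4P//8AAAAAAAAAAAAD//wAAAAAAAAAAAAD//wYAAAAAAAAAAADufwMADwAAAAAAAAHmfgEAAAAAAAAAAAHiegB8AAAAAAAAAAfAOADwAAAAAAAAAB/APADgAAAAAAAAAD/AHAHAAAAAAAAAAH/ADAOAAAAAAAAAAf/ADgeAAAAAAAAAA//AB44AAAAAAAAAA//AB7gAAAAAAAAAB//gB7AAAAAAAAAAD/7wB4AAAAAAAAAP///8HwAAAAAAAAB/+5/GHwAAAAAAAAf/85/DvgAAAAAAAAHw4wrB/AAAAAAAAADmYwCAIAAAAAAAAAAGYACAAAAAAAAAAAAOMAAAAAAAAAAAAAAPMwAAAAAAAAAAAAAHP4AAAAAAAAAAAAAA/4AAAAAAAAAAAAAAf4AAAAAAAAAAAAAADgAAAAAAAAAAAAAAAAAAAAAAAAAAAAAAAAAAAAAAAAAAAAAAAAAAAAAAAAAAAAAAAAAAAAAAAAAAAAAAAAAAAAAAAAAAAAAAAAAAAAAAAAAAAAAAAAAAAAAAAAAAAAAAAAAAAAAAAAAAAAAAAAAAAAAAAAAAAAAAAAAAAAAAAAAAAA="/>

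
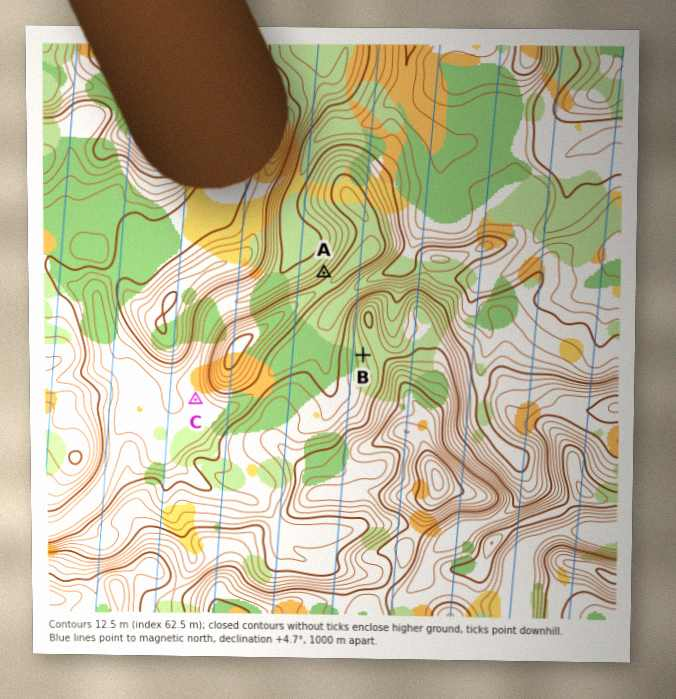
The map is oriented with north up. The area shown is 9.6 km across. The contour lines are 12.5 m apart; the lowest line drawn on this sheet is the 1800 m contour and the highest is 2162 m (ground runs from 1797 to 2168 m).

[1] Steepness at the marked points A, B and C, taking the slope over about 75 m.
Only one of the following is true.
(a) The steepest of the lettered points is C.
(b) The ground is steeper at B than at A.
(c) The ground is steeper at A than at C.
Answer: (c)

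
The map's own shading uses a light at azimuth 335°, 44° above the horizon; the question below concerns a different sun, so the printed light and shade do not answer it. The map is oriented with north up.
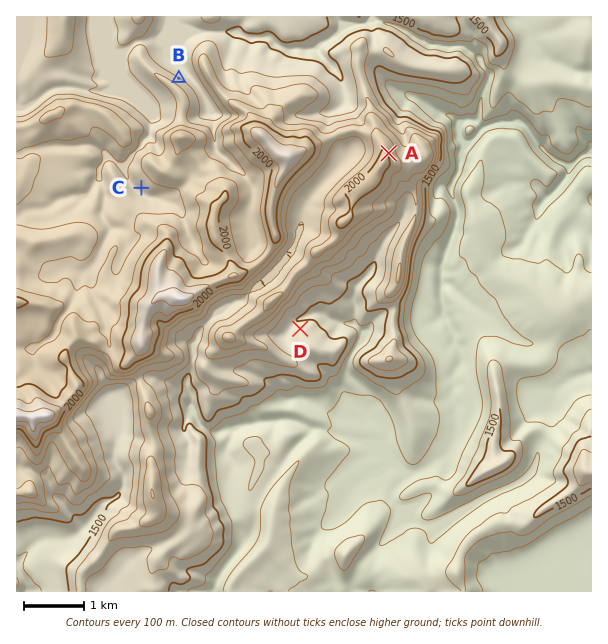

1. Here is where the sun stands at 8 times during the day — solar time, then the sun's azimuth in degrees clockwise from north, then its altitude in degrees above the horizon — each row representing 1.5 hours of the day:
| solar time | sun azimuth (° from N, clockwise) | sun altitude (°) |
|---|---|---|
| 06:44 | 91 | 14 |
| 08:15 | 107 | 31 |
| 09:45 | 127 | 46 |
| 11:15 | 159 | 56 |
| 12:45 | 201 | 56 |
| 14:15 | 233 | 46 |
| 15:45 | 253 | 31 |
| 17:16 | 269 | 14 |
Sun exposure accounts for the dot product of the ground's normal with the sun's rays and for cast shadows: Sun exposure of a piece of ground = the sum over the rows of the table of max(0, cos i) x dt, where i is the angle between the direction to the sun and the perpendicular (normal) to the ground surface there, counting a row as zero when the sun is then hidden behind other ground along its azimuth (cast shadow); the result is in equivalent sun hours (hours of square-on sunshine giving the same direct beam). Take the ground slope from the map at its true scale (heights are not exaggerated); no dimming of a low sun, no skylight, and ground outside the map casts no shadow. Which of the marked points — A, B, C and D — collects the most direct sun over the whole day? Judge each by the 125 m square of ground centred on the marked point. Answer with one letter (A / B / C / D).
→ C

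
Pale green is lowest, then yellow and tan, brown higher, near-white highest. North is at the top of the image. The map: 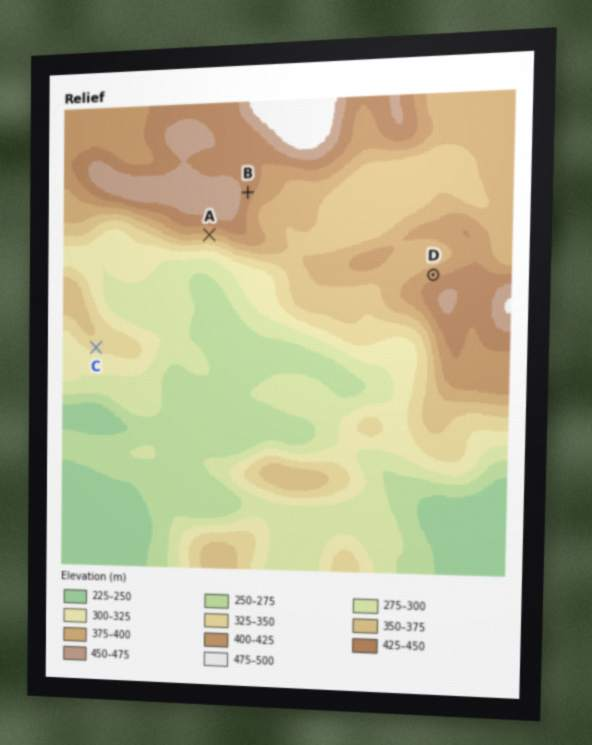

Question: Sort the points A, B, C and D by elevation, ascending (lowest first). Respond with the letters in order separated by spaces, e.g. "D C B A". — C A D B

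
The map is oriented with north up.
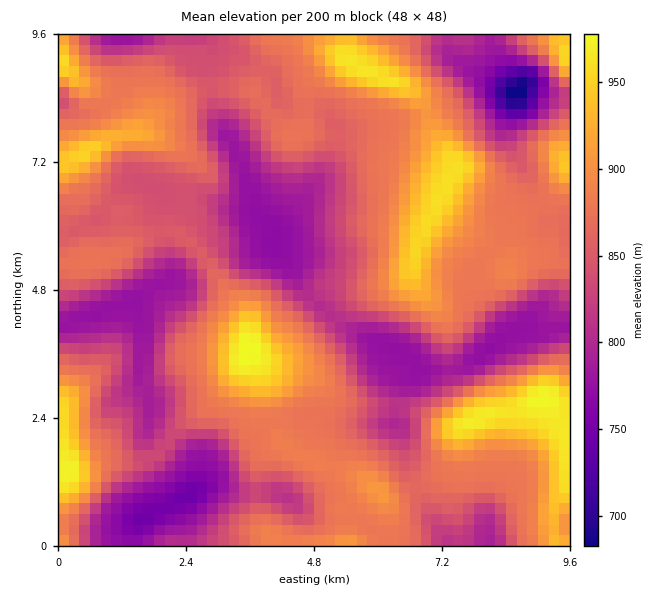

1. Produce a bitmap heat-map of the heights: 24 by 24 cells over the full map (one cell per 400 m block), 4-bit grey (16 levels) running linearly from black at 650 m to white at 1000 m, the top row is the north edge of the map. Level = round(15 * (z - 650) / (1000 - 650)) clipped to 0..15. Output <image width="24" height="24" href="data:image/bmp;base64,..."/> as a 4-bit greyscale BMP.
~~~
<image width="24" height="24" href="data:image/bmp;base64,Qk2WAQAAAAAAAHYAAAAoAAAAGAAAABgAAAABAAQAAAAAACABAAATCwAAEwsAABAAAAAAAAAAAAAAABEREQAiIiIAMzMzAERERABVVVUAZmZmAHd3dwCIiIgAmZmZAKqqqgC7u7sAzMzMAN3d3QDu7u4A////AKdVVniaqqqqmHd5vKhURVeJiJqqmId5vNp2VEV4eKq7mZmaveyYdlV5mqqqmaqqvduYh2aaqqqYirurvdqXeIiqqqmHet3d3tqHaJqqqqmHeb3d7rqGaKvNy6l2Znms3ZmGeazu26hlVmZ4mnd2aavuy5dlZ4ZVZ2ZmZ5vMqXd3iqhlZnZlZnq6l3iau6qXZ5mHZnmIZniby6qqmaqpd4hlVnib3KqqqpmZmYhlVnia3bqqqZmZiIdlVniazcuqqamYiIdlZniazduqqsuYiZhmd3iavdypnM26qpdnmYmavNuYrKu8upZoqpmaq7lmipqqupiJmZmqu6hDWLuqqpmZmqvNyoZCR8qZmYiZmr3cuGZUa7hmeIiJqs3Ll2ZorA=="/>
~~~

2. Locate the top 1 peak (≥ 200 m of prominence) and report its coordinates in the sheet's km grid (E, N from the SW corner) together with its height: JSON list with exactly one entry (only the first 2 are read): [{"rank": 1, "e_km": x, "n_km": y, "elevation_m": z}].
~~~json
[{"rank": 1, "e_km": 3.56, "n_km": 3.66, "elevation_m": 979}]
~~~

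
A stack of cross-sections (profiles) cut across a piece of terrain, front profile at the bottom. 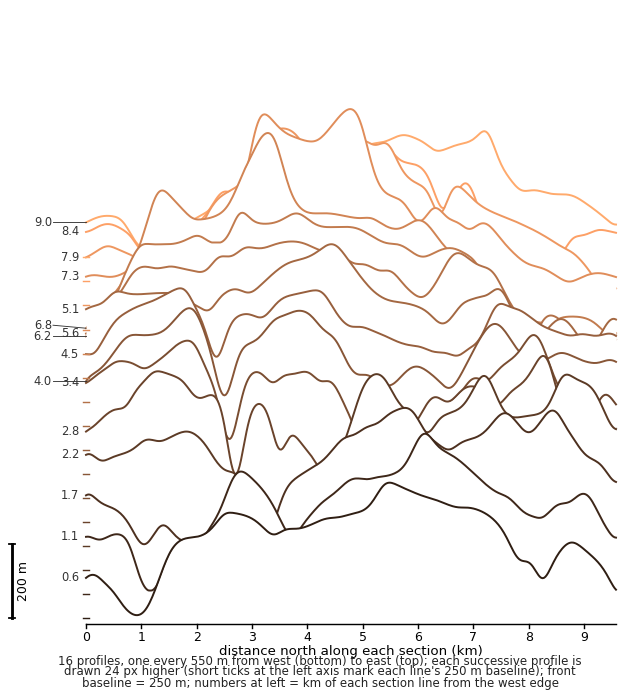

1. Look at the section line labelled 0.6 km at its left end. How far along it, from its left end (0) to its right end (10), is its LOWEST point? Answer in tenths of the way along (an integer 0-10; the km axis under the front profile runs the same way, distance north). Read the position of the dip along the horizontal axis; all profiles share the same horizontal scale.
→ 1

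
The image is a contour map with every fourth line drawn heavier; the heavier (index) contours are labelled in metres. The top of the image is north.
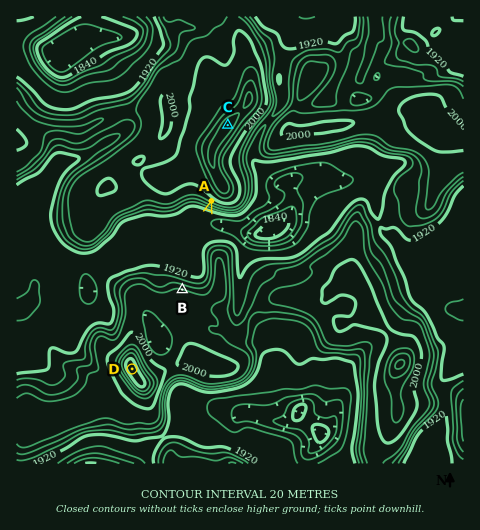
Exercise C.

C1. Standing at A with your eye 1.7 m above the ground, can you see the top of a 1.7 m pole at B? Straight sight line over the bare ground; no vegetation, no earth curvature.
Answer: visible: true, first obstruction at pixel None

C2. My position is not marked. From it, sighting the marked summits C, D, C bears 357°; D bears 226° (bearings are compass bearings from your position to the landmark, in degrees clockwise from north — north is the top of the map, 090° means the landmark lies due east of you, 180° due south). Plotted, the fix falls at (235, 269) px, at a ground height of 1925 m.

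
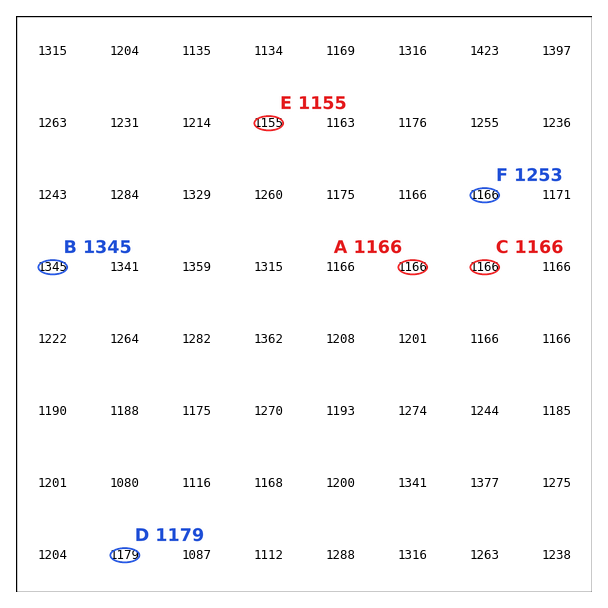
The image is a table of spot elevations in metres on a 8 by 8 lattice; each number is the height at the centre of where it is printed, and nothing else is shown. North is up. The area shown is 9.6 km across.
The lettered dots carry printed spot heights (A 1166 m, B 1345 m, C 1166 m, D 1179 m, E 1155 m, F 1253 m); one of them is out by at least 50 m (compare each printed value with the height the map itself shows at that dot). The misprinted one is F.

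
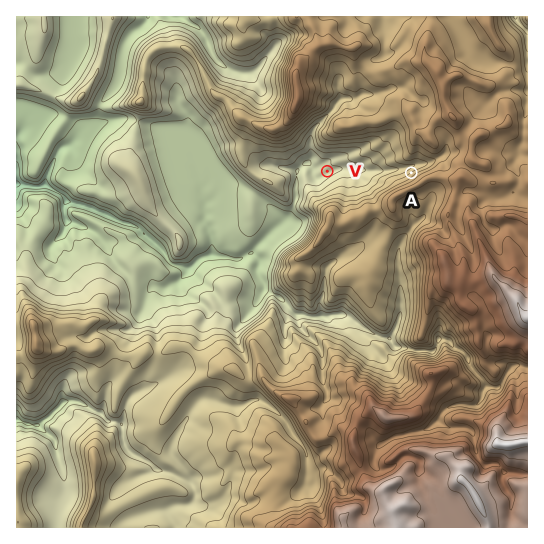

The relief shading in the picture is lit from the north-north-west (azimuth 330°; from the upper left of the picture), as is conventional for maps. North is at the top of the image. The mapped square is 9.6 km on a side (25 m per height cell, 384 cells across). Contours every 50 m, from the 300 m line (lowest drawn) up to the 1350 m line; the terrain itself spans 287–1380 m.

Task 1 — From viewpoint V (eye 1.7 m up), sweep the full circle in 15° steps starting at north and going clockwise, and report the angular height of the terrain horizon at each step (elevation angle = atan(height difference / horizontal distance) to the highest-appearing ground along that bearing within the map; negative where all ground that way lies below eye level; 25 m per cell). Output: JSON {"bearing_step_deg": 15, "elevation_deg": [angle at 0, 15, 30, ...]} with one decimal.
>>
{"bearing_step_deg": 15, "elevation_deg": [21.1, 23.4, 21.0, 15.3, 12.4, 12.3, 11.6, 16.9, 17.7, 19.5, 20.8, 24.8, 25.6, 18.2, 12.0, 5.4, 3.7, 6.3, 4.3, 5.0, 13.2, 19.0, 22.4, 18.6]}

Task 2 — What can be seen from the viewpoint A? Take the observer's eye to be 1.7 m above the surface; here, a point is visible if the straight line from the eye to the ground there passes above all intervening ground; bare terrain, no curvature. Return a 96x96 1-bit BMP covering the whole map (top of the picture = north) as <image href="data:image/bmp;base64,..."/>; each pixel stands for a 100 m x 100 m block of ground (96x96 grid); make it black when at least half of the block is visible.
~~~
<image width="96" height="96" href="data:image/bmp;base64,Qk2+BAAAAAAAAD4AAAAoAAAAYAAAAGAAAAABAAEAAAAAAIAEAAATCwAAEwsAAAIAAAAAAAAA////AAAAAAAAAAAAAAAAAAAAAAAAAAAAAAAAAAAAAAAAAAAAAAAAAAAAAAAAAAAAAAAAAAAAAAAAAAAAAAAAAAAAAAAAAAAAAAAAAAAAAAAAAAAAAAAAAAAAAAAAAAAAAAAAAAAAAAAAAAAAAAAAAAAAAAAAAAAAAAAAAAAAAAAAAAAAAAAAAAAAAAAAAAAAAAAAAAAAAAAAAAAAAAAAAAAAAAAAAAAAAAAAAAAAAAAAAAAAAAAAAAAAAAAAAAAAAAAAAAAAAAAAAAAAAAAAAAAAAAAAAAAAAAAAAAAAAAAAAAAAAAAAAAAAAAAAAAAAAAAAAAAAAAAAAAAAAAAAAAAAAAAAAAAAAAAAAAAAAAAAAAAAAAAAAAAAAAAAAAAAAAAAAAAAAAAAAAAAAAAAAAAAAAAAAAAAAAAAAAAAAAAAAAAAAAAAAAAAAAAAAAAAAAAAAAAAAAAAAAAAAAAAAAAAAAAAAAAAAAAAAAAAAAAAAAAAAAAAAAAAAAAAAAAAAAAAAAAAAAAAAAAAAAAAAAAAAAAAAAAAAAAAAAAAAAAAAAAAAAAAAAAAAAAAAAAAAAAAAAAAAAAAAAAAAAAAAAAAAAAAAAAAAAAAAAAAAAAAAAAAAAAAAAAAAAAAAAAAAAAAAAAAAAAwAAAAAAAAAAAAAAAwAAAAAAAAAAAAAABwAAAAAAAAAAAAAAB4AAAAAAAAAAAAAAB8AAAAAAAAAAAAAAD/AAAAAAAAAAAAAAD/AAAAAAAAAAAAAAD/BAAAAAAAAAAAAAA+DwAAAAAAAAAAAAB+L4AAAAAAAAAAAAB8XwAAAAAAAAAAAAB8XwAAAAAAAAAAAAB8HAAAAAAAAAAAAAD8GAAAAAAAAAAAAAD8AAADAAAAAAAAAADeAAAHAAAAAAAAAACOAAAPgAAAIAAAAAAMAAAfwAAAEAAAAAAAAAA/wAAAGAAAAAAAAAB8AAAAHwAAAAAAAADwAAAAPgAAAAAAAADgAAAAPAAAAAAAAADAAAAhHAAAAAAAAAHAAABxHAOAAAAAAAHAAAHzDgHgAAAAAAOAAAPzD4PwAAAAAAOAAA/z///wAAAAAAcAAB/////gAAAAAB4AAD/+//f/AAAAABwAAD/+efh+AAAAAAAAAD/+fHw+eAAAAAAAADf+fxg+eAAAAAAAAAD8P8w8JAAAAAAAAAD8H/wAAAAAAAAAAAD8D/wAAAAAAAAAAAA8AfwAAAAAAAAAAAAcAAYAAAAAAAAAAAAMAAAAAAAAAAAAAAAOAAAAAAAAAAAAAAAOAAAAAAAAAAAAAAAHAAAAAAAAAAAAAAAHAAAAAAAAAAAAAAAHAAAAAAAAAAAAAAAHAAAAAAAAAAAAAAAPAAAAAAAAAAAAAAAHAAAAAAAAAAAAAAAHgAAAAAAAAAAAAAAHgAAAAAAAAAAAAAABgAAAAAAAAAAAAAABgQAAAAAAAAAAAAAAYIAAAAAAAAAAAAAAAAAAAAAAAAAAAAAAAAAAAAAAAAAAAAAAAAAAAAAAAAAAAAAAAAAAAAAAAAAAAAAAAAAAAAA="/>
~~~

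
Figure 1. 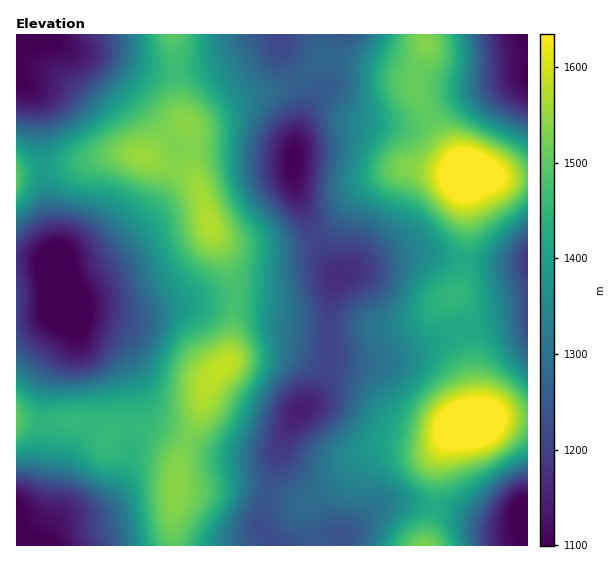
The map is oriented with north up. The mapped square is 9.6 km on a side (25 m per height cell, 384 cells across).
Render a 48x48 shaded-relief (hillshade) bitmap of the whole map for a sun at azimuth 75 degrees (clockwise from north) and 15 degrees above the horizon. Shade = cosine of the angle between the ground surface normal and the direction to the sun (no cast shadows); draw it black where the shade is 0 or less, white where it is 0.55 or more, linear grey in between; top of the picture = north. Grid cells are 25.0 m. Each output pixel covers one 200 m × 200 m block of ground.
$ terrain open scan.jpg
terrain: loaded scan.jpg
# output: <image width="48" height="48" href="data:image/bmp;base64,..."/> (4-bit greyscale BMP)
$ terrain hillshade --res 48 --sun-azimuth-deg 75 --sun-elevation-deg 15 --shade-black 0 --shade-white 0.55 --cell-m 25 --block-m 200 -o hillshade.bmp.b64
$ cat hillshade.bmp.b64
<image width="48" height="48" href="data:image/bmp;base64,Qk32BAAAAAAAAHYAAAAoAAAAMAAAADAAAAABAAQAAAAAAIAEAAATCwAAEwsAABAAAAAAAAAAAAAAABEREQAiIiIAMzMzAERERABVVVUAZmZmAHd3dwCIiIgAmZmZAKqqqgC7u7sAzMzMAN3d3QDu7u4A////AHdmQzMxAAJpvMy6mGVWeHUxETac///bmGZmQzMxAAJpvMzKh1VniHUyIjac7/7bmFVmVDMhAAJoq83LhlVnd2VEM0WKzd3cqERWVCIhAANoms3cllVndmVlVERoq83cqTNFQxERABNoms3cp2ZmZlZmVDNGibzcqSI0MhEiIRNoms3tuXZmVVZmQxI1eKvMqCIzMhI0QyNoq83tyoZVRVZlQhE1eImqmDNEMiNWZDRoq83tyoZERFVVMhE1Z3iamFVVREVndURYm83dy4ZDRFVVQhEkVmeaqXdmVVZ3dlVXirzd25ZEREVVQxASRWebu5h2Zmd3dmVVeazd3KhkRERFVBABNWiszal3d3d3d2VEV6ze7cl1RDM0VCABNXm93rqHeIh3d2VDR5ve7sp1QyI0VCECRnm97suYiIiIh2QyRpve7sp1QyI0VTIjRnm979ypmId3d1MiRorN7sqGVDNFVUMzVnm979y6mXZmdkISRnm97sqHZURFZUM0Vnm97ty7qXVVZTESRWit7tuYdlRVZUQ0Vnm97sy7qWREVTESRWet/9uql1RFVUREVnm97sy7qGM0VCETVmet/9uql0NFVURFZnm97sy6mFM0VDETVmet/suql0NFVERWZ3m97ty6l1M0VDEjVVac7bqrl0NFVDRWd4m97ty5hkMzRDIkVVaL3Lq7p0RVVDNWd4m97t25dUMjMyI0VUWKzLu8qFVWUyNGd5rN3d25ZTMiIiI0VEV6zMzMuGVlQyNGeJvN3d24ZDMyIiI0REWKzMzMqHZlMiNFaKzd3dyoUzMyIiIzREaKzd3LqHZUMiNVZ5zd3cunUzMyIiIjNFebzd3LmHZTIjRVVpvd3buXUyIiIiIiJGirzd3Kh2ZTI0RERXrN3bqXUyESIiIiJGm83e3JdmVDM0QyJHm8zKqGQhESIzMiJIvN3u64ZVVDM0QhE2mru6qGQiEiMzMiNZzu7v2mQ0VDM0MQE2iau7p1MyMzNEMyNq3//+yUIjRDMzIAA2iZq8qFM0REREQzR77//+tzASMyIzIAFGiJvNuFNEVENEREac///tpiACIiI0IAFHiazduFRFVENFZmed///slRABIhJFMQJHmr3tuFRFVERXd3it//7clRABIRNWUxJYrN78t1RFVVV4iHis7/7clRABIiNWZDRpze77p1VFVVZ4iHec7+3blRACMzNWZUWLze7rqGVERVZ3d3es7u3LlRACRDNFVVec3u3amGVERFZmZnis7ty6hSETRDM0Vnm97t3Kl2QzNEVVVnm93cuqhjI0RDI0Z5ve7tzJhlQzM0RVVorN3Lqph1VEQhE0aKzv7ty3dURDMzRFV4rMy6qZh3ZkMQE1eb3v7cu2ZVVUMzNEVoq7uqqZh3dkIAJGeazv7cumZmZlQyIjRoq7uqqpdmdlIRJGeKzv/sqXZndlMhESNoq7uruoZWd2MhJFZ5zv/sqXd3ZUMhABNpvMu7uoZVd3UyIjV63//sqXd2VDMhAAJpvMy7qXZWeHUxESSL7//sqQ=="/>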